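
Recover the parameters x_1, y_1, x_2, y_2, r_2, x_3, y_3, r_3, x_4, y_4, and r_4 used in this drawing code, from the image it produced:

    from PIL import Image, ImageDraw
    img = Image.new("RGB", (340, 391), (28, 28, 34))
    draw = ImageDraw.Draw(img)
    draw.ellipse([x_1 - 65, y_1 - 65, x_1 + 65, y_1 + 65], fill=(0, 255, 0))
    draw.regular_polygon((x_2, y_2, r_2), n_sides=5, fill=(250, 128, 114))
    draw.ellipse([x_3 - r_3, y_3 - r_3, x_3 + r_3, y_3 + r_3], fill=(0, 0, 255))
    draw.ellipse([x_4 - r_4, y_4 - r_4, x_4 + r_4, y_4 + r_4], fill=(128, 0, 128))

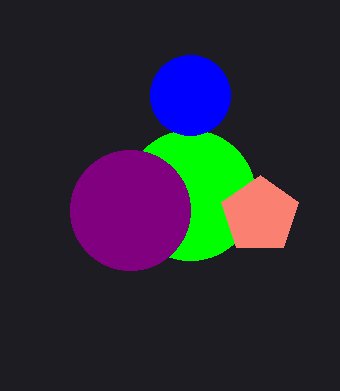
x_1 = 190, y_1 = 195, x_2 = 260, y_2 = 215, r_2 = 40, x_3 = 190, y_3 = 95, r_3 = 40, x_4 = 130, y_4 = 210, r_4 = 60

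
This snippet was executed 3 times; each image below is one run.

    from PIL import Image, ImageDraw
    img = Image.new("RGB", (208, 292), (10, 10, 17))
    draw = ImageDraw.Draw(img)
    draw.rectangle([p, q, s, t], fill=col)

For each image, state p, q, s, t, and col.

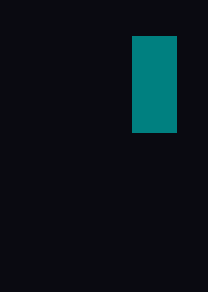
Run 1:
p = 132
q = 36
s = 176
t = 132
col = 'teal'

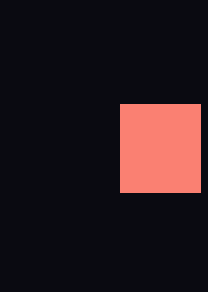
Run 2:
p = 120, q = 104, s = 200, t = 192, col = 'salmon'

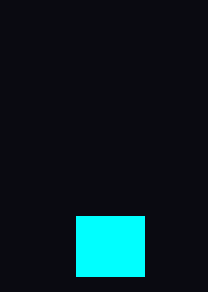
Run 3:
p = 76; q = 216; s = 144; t = 276; col = 'cyan'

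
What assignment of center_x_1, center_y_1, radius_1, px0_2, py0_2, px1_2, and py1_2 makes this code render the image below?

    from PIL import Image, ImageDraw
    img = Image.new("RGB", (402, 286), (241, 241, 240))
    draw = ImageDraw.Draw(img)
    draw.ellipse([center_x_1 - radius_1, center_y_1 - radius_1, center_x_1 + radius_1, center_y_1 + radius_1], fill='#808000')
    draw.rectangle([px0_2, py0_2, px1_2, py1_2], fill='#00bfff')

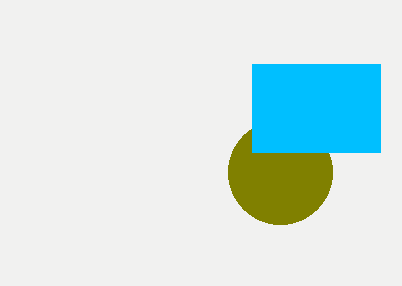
center_x_1 = 280, center_y_1 = 172, radius_1 = 52, px0_2 = 252, py0_2 = 64, px1_2 = 380, py1_2 = 152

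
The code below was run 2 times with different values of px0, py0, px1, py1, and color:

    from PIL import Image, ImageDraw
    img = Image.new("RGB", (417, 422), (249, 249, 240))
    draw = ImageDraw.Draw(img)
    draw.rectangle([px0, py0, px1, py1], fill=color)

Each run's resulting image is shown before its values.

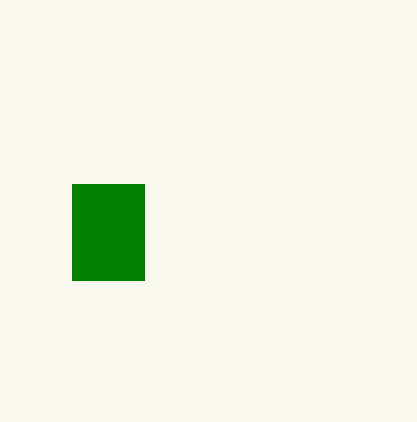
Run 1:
px0 = 72; py0 = 184; px1 = 144; py1 = 280; color = 'green'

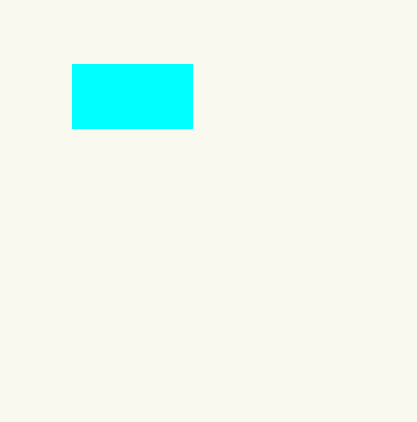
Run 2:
px0 = 72
py0 = 64
px1 = 192
py1 = 128
color = 'cyan'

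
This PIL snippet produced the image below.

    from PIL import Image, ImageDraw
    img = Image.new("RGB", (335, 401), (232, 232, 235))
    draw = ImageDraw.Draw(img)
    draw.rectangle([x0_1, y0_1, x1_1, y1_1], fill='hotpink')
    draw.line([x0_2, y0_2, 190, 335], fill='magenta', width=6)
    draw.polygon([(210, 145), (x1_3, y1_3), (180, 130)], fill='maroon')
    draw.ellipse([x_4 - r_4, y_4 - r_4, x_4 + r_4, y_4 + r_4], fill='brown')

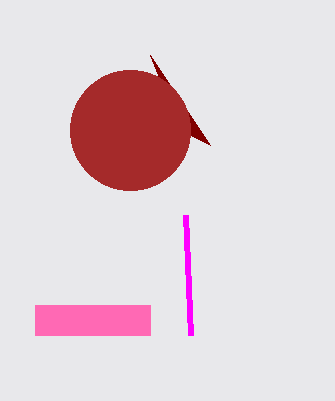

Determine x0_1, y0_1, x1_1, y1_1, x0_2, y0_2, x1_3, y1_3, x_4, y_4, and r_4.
x0_1 = 35, y0_1 = 305, x1_1 = 150, y1_1 = 335, x0_2 = 185, y0_2 = 215, x1_3 = 150, y1_3 = 55, x_4 = 130, y_4 = 130, r_4 = 60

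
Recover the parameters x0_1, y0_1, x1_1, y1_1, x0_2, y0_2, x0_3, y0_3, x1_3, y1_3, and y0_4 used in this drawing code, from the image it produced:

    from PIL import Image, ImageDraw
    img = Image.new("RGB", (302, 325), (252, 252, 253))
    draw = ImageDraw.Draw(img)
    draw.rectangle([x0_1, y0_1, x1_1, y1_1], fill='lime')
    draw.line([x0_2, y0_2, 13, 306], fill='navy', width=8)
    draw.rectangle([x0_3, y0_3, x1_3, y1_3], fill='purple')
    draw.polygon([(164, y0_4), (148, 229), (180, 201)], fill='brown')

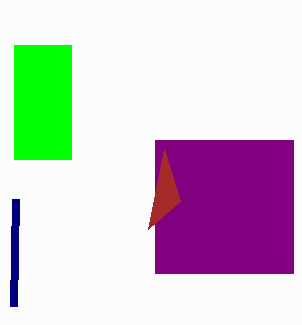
x0_1 = 14
y0_1 = 45
x1_1 = 71
y1_1 = 159
x0_2 = 15
y0_2 = 199
x0_3 = 155
y0_3 = 140
x1_3 = 293
y1_3 = 273
y0_4 = 149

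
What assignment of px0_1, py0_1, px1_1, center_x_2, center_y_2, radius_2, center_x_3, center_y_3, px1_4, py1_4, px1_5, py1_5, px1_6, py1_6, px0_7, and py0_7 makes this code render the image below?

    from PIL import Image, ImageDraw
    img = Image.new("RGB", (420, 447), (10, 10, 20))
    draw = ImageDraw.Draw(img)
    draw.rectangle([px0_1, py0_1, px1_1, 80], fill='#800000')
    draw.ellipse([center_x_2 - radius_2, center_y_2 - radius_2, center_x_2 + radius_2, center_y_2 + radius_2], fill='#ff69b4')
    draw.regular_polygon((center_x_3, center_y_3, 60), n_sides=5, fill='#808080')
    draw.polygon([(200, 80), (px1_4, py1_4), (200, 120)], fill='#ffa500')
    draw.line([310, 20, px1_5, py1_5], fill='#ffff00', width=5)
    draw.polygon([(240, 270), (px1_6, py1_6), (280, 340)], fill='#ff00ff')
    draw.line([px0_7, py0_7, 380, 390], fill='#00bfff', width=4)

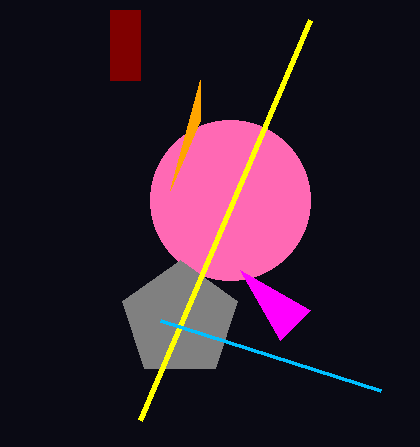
px0_1 = 110
py0_1 = 10
px1_1 = 140
center_x_2 = 230
center_y_2 = 200
radius_2 = 80
center_x_3 = 180
center_y_3 = 320
px1_4 = 170
py1_4 = 190
px1_5 = 140
py1_5 = 420
px1_6 = 310
py1_6 = 310
px0_7 = 160
py0_7 = 320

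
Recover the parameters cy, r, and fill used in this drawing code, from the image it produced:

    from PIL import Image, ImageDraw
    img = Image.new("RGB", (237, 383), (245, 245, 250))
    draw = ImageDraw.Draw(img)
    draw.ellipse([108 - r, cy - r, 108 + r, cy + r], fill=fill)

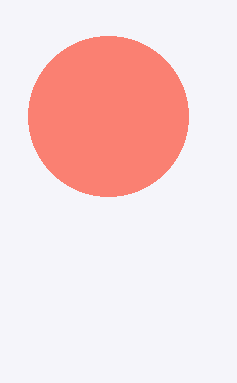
cy = 116; r = 80; fill = 'salmon'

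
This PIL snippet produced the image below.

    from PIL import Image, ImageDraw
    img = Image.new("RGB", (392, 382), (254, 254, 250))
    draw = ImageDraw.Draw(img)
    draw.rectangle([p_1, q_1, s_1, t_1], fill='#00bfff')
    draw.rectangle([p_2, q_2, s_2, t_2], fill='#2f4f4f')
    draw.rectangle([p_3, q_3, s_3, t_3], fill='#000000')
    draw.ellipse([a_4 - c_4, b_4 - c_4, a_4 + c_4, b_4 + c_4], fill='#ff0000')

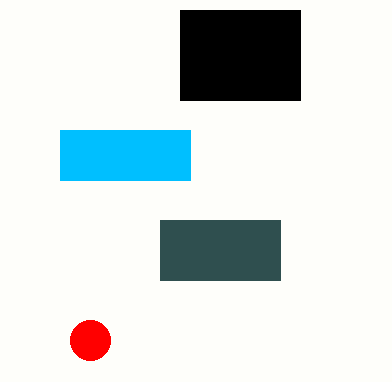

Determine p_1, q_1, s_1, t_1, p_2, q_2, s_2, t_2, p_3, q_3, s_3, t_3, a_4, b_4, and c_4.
p_1 = 60, q_1 = 130, s_1 = 190, t_1 = 180, p_2 = 160, q_2 = 220, s_2 = 280, t_2 = 280, p_3 = 180, q_3 = 10, s_3 = 300, t_3 = 100, a_4 = 90, b_4 = 340, c_4 = 20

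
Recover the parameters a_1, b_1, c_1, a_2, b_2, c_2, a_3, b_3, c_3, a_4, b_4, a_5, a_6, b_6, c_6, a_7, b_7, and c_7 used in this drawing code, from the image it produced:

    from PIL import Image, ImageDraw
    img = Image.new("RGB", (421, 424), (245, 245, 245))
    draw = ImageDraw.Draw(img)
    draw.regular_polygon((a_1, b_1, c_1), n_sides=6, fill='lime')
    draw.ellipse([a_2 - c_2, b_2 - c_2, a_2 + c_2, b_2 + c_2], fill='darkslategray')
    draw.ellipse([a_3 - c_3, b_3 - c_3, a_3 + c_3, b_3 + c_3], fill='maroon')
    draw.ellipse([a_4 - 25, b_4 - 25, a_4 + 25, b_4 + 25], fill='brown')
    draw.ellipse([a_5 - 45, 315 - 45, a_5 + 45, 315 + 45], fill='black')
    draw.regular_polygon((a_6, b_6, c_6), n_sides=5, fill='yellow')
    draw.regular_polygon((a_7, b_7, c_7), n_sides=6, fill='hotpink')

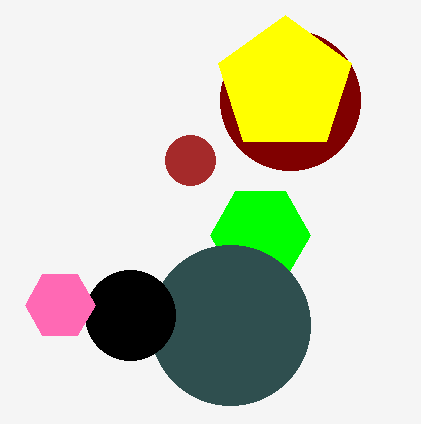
a_1 = 260; b_1 = 235; c_1 = 50; a_2 = 230; b_2 = 325; c_2 = 80; a_3 = 290; b_3 = 100; c_3 = 70; a_4 = 190; b_4 = 160; a_5 = 130; a_6 = 285; b_6 = 85; c_6 = 70; a_7 = 60; b_7 = 305; c_7 = 35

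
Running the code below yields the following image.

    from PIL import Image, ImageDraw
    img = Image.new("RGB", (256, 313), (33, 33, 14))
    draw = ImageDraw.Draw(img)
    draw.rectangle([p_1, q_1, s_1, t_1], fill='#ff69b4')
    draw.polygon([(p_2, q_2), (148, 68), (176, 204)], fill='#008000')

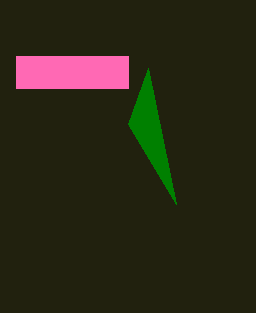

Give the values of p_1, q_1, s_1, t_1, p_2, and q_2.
p_1 = 16; q_1 = 56; s_1 = 128; t_1 = 88; p_2 = 128; q_2 = 124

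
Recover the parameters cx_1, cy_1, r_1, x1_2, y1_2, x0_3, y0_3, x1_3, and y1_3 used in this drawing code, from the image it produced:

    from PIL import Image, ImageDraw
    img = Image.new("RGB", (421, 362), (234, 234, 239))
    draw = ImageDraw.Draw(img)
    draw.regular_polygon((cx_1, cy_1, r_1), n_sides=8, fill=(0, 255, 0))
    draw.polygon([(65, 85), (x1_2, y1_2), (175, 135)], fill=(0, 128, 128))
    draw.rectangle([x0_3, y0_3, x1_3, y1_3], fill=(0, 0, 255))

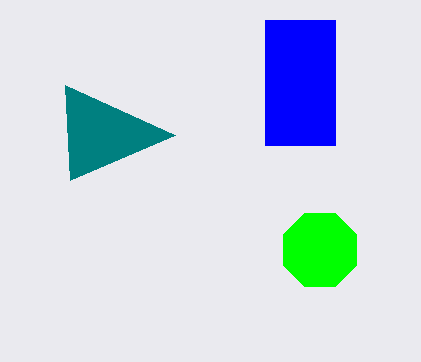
cx_1 = 320
cy_1 = 250
r_1 = 40
x1_2 = 70
y1_2 = 180
x0_3 = 265
y0_3 = 20
x1_3 = 335
y1_3 = 145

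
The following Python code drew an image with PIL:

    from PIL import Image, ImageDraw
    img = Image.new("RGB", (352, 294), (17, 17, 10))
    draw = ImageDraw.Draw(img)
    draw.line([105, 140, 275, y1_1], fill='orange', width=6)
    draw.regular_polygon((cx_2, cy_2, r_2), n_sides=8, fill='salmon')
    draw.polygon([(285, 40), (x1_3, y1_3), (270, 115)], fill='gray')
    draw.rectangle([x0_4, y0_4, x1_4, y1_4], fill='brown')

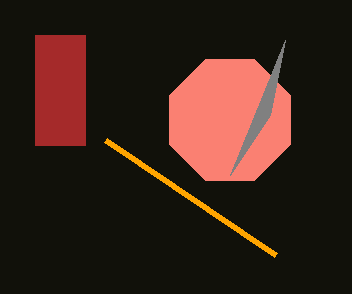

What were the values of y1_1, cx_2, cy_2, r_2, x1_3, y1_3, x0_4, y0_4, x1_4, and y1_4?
y1_1 = 255; cx_2 = 230; cy_2 = 120; r_2 = 65; x1_3 = 230; y1_3 = 175; x0_4 = 35; y0_4 = 35; x1_4 = 85; y1_4 = 145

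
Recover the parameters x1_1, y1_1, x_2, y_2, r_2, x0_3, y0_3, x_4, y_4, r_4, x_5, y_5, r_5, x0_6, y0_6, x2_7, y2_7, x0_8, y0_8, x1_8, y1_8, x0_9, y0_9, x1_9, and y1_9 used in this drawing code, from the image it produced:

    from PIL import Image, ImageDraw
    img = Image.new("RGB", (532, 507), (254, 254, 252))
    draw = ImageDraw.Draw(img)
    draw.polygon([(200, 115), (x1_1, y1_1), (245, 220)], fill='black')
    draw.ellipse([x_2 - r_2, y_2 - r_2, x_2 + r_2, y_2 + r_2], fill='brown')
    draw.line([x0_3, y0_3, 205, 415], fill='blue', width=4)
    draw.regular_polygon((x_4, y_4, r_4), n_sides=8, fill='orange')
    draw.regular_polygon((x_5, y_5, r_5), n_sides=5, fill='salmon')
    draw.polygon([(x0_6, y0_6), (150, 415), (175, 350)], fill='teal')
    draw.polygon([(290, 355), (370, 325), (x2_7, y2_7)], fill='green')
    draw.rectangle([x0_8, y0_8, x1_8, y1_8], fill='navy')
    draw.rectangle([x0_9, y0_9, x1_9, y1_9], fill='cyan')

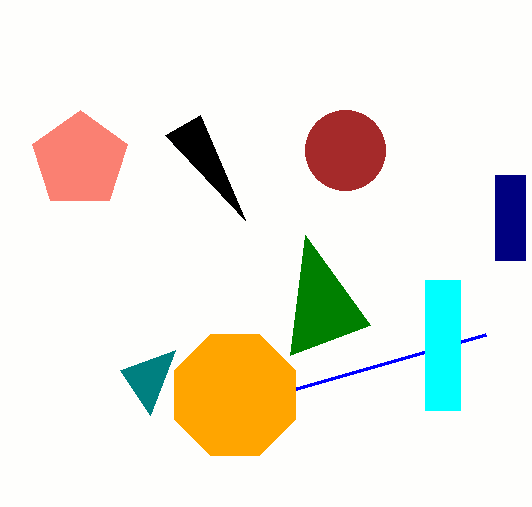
x1_1 = 165
y1_1 = 135
x_2 = 345
y_2 = 150
r_2 = 40
x0_3 = 485
y0_3 = 335
x_4 = 235
y_4 = 395
r_4 = 65
x_5 = 80
y_5 = 160
r_5 = 50
x0_6 = 120
y0_6 = 370
x2_7 = 305
y2_7 = 235
x0_8 = 495
y0_8 = 175
x1_8 = 525
y1_8 = 260
x0_9 = 425
y0_9 = 280
x1_9 = 460
y1_9 = 410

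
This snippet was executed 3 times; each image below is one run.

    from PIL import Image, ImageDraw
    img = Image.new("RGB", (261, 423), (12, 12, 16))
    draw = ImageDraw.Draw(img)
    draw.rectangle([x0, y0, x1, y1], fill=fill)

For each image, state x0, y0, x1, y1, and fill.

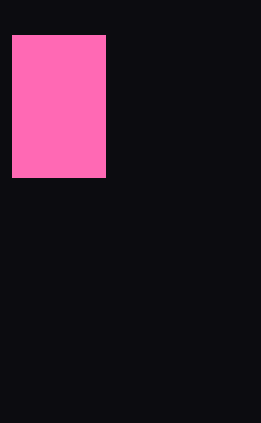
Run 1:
x0 = 12; y0 = 35; x1 = 105; y1 = 177; fill = 'hotpink'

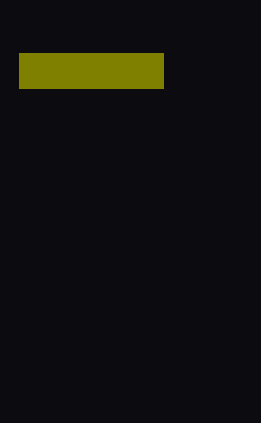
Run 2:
x0 = 19, y0 = 53, x1 = 163, y1 = 88, fill = 'olive'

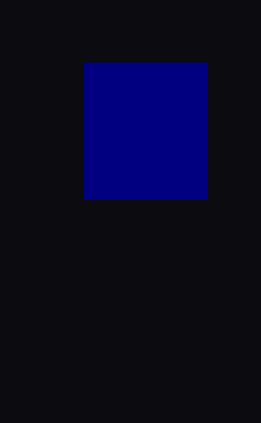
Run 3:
x0 = 84; y0 = 63; x1 = 207; y1 = 199; fill = 'navy'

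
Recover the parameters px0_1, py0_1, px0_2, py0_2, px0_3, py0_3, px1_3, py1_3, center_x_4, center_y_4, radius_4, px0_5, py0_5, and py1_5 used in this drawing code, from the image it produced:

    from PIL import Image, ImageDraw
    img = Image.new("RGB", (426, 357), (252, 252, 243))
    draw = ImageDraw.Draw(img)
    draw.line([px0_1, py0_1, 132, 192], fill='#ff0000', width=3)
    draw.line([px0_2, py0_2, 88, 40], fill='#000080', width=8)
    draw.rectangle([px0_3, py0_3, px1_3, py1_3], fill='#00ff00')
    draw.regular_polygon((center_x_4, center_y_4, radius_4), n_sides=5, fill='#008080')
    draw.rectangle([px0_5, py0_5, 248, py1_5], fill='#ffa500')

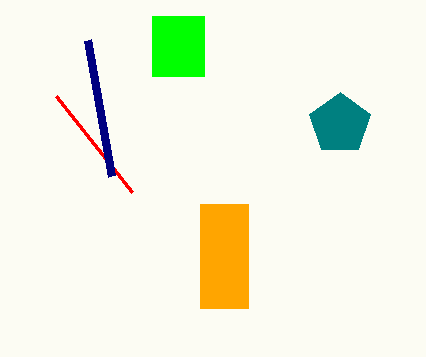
px0_1 = 56
py0_1 = 96
px0_2 = 112
py0_2 = 176
px0_3 = 152
py0_3 = 16
px1_3 = 204
py1_3 = 76
center_x_4 = 340
center_y_4 = 124
radius_4 = 32
px0_5 = 200
py0_5 = 204
py1_5 = 308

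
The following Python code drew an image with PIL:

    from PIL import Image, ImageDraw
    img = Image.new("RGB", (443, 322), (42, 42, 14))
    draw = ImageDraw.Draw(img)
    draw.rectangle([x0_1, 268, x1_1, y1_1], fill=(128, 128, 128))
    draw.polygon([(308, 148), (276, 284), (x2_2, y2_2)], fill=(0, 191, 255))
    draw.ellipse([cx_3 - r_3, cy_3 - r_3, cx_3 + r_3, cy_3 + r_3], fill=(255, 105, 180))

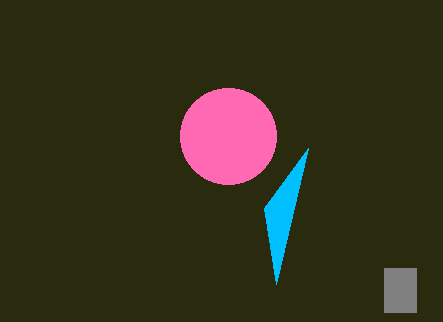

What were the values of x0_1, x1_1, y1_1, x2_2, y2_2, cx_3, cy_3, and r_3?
x0_1 = 384
x1_1 = 416
y1_1 = 312
x2_2 = 264
y2_2 = 208
cx_3 = 228
cy_3 = 136
r_3 = 48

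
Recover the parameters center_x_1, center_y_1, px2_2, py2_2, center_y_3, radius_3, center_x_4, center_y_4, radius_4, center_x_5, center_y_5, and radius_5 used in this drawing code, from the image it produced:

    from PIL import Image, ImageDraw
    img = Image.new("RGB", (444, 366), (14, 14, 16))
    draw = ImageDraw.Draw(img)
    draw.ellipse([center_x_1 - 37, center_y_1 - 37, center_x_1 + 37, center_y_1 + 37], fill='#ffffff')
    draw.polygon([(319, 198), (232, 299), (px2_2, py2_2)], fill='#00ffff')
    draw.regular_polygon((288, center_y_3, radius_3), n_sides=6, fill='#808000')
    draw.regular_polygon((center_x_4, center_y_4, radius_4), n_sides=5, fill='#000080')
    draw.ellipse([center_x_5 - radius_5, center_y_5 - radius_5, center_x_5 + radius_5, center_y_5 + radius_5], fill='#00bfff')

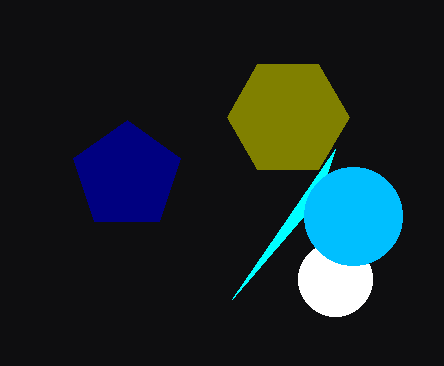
center_x_1 = 335
center_y_1 = 279
px2_2 = 335
py2_2 = 149
center_y_3 = 117
radius_3 = 61
center_x_4 = 127
center_y_4 = 176
radius_4 = 56
center_x_5 = 353
center_y_5 = 216
radius_5 = 49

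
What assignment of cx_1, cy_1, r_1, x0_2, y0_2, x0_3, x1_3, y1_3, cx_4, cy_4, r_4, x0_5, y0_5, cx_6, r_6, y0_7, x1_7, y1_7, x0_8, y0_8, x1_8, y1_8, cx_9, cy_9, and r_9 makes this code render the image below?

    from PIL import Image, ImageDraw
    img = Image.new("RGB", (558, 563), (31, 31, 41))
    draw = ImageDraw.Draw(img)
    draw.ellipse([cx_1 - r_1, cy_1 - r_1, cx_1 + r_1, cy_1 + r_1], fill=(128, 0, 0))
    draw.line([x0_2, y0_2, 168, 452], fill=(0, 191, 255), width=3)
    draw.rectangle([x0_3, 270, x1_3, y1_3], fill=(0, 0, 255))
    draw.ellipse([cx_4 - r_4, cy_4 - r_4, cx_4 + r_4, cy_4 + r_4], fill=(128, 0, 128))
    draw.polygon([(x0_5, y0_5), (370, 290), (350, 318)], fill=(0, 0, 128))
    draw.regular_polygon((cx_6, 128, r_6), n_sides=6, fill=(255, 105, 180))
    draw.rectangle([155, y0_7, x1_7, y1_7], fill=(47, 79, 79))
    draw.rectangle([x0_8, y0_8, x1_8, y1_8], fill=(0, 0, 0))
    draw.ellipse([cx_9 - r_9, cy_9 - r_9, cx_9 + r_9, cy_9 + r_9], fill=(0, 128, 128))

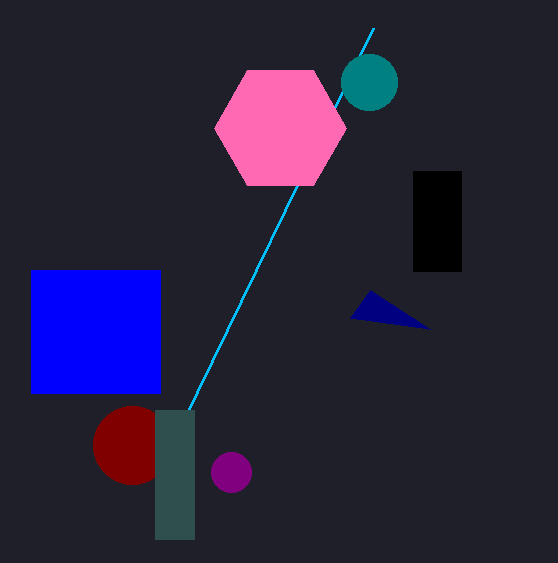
cx_1 = 132; cy_1 = 445; r_1 = 39; x0_2 = 373; y0_2 = 28; x0_3 = 31; x1_3 = 160; y1_3 = 393; cx_4 = 231; cy_4 = 472; r_4 = 20; x0_5 = 430; y0_5 = 329; cx_6 = 280; r_6 = 66; y0_7 = 410; x1_7 = 194; y1_7 = 539; x0_8 = 413; y0_8 = 171; x1_8 = 461; y1_8 = 271; cx_9 = 369; cy_9 = 82; r_9 = 28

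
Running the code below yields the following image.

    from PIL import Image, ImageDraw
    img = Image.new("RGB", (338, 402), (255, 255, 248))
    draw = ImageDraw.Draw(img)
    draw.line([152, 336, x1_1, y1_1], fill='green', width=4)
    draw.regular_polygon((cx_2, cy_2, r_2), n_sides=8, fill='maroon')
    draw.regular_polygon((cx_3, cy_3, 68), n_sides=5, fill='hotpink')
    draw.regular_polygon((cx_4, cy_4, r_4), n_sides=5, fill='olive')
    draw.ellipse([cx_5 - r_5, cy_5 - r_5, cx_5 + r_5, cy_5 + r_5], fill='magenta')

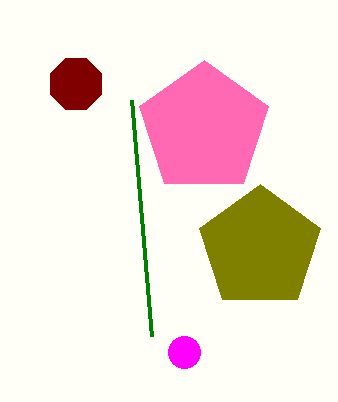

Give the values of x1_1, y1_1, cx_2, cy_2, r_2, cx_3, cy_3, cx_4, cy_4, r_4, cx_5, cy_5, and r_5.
x1_1 = 132; y1_1 = 100; cx_2 = 76; cy_2 = 84; r_2 = 28; cx_3 = 204; cy_3 = 128; cx_4 = 260; cy_4 = 248; r_4 = 64; cx_5 = 184; cy_5 = 352; r_5 = 16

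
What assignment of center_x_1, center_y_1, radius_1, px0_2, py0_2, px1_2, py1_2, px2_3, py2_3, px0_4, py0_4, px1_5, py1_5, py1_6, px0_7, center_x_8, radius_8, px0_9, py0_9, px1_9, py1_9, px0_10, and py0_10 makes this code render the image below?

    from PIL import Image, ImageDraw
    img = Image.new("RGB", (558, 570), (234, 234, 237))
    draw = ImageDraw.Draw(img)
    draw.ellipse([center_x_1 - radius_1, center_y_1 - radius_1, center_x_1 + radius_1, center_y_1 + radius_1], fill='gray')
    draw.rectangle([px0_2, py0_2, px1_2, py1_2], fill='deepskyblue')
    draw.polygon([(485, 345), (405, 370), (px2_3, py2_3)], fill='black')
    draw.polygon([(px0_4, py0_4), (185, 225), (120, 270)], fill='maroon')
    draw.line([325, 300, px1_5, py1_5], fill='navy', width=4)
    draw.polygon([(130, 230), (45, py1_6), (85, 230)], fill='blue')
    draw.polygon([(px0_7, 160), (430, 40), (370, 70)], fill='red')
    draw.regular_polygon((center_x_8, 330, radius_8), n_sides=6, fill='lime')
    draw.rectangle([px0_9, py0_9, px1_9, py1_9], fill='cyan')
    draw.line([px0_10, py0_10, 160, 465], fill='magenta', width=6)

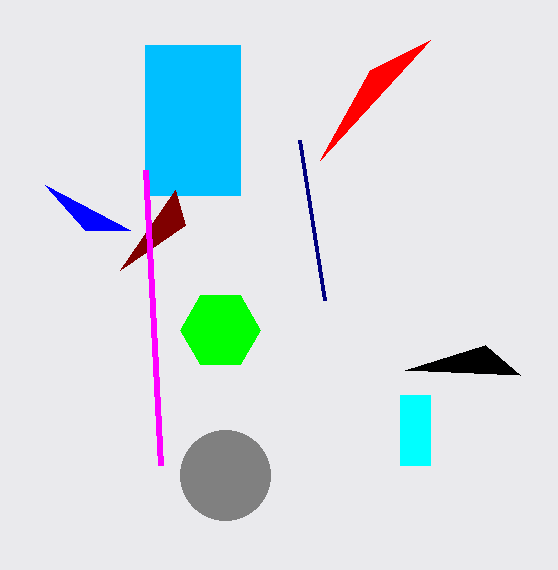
center_x_1 = 225, center_y_1 = 475, radius_1 = 45, px0_2 = 145, py0_2 = 45, px1_2 = 240, py1_2 = 195, px2_3 = 520, py2_3 = 375, px0_4 = 175, py0_4 = 190, px1_5 = 300, py1_5 = 140, py1_6 = 185, px0_7 = 320, center_x_8 = 220, radius_8 = 40, px0_9 = 400, py0_9 = 395, px1_9 = 430, py1_9 = 465, px0_10 = 145, py0_10 = 170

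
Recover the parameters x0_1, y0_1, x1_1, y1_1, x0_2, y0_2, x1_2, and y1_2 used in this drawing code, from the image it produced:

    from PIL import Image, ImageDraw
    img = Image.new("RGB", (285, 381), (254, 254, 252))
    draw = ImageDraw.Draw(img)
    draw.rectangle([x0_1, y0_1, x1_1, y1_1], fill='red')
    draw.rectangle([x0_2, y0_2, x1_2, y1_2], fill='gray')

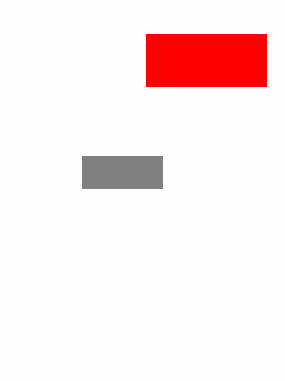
x0_1 = 146
y0_1 = 34
x1_1 = 266
y1_1 = 86
x0_2 = 82
y0_2 = 156
x1_2 = 162
y1_2 = 188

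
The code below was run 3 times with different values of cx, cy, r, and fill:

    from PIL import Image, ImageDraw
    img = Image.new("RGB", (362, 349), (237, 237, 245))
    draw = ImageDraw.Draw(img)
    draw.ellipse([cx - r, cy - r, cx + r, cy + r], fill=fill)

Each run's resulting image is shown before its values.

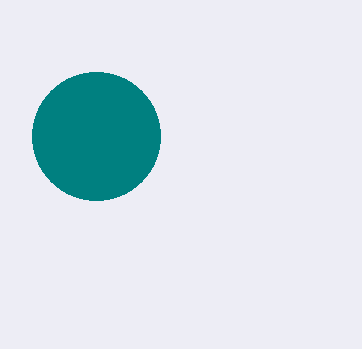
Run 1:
cx = 96; cy = 136; r = 64; fill = 'teal'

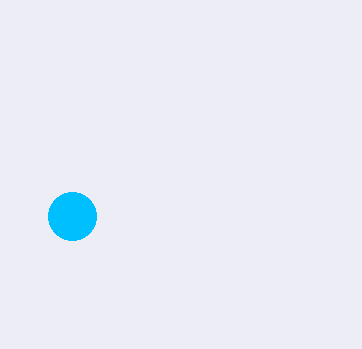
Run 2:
cx = 72, cy = 216, r = 24, fill = 'deepskyblue'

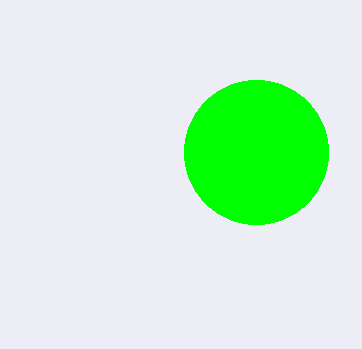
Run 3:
cx = 256
cy = 152
r = 72
fill = 'lime'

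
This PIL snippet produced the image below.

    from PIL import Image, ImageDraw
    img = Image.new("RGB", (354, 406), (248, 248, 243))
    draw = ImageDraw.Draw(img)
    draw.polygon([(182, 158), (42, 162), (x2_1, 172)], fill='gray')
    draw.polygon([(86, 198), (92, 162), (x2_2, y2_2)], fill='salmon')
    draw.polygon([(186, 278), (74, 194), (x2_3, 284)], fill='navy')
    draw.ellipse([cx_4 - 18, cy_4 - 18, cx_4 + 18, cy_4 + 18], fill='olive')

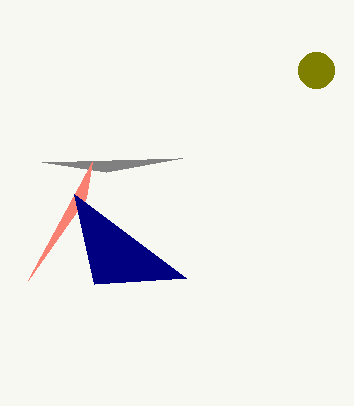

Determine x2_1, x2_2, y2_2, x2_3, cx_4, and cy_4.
x2_1 = 106, x2_2 = 28, y2_2 = 280, x2_3 = 94, cx_4 = 316, cy_4 = 70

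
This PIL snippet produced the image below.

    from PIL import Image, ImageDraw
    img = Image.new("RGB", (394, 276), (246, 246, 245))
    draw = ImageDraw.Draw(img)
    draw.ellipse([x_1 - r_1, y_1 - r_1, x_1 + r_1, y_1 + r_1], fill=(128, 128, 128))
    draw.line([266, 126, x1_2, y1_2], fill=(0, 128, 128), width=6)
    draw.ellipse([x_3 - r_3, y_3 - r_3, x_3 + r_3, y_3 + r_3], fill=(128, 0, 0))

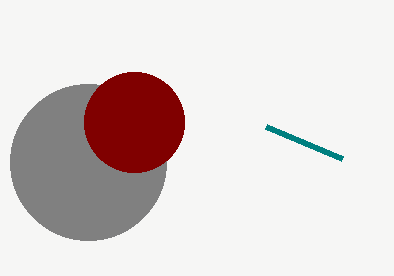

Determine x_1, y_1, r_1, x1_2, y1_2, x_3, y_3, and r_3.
x_1 = 88
y_1 = 162
r_1 = 78
x1_2 = 342
y1_2 = 158
x_3 = 134
y_3 = 122
r_3 = 50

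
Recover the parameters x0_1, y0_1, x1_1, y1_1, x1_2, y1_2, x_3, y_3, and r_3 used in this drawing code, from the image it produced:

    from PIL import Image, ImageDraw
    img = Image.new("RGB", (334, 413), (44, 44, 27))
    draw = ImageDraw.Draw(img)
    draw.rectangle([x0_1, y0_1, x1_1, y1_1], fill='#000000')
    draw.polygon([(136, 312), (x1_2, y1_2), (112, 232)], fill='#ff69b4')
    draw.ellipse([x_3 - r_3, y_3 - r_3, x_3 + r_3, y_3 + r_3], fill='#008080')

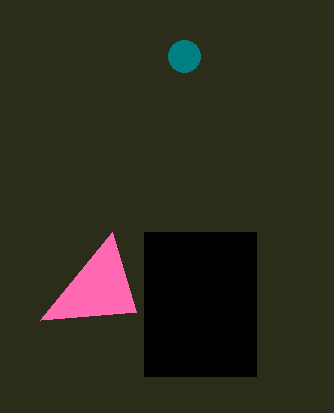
x0_1 = 144
y0_1 = 232
x1_1 = 256
y1_1 = 376
x1_2 = 40
y1_2 = 320
x_3 = 184
y_3 = 56
r_3 = 16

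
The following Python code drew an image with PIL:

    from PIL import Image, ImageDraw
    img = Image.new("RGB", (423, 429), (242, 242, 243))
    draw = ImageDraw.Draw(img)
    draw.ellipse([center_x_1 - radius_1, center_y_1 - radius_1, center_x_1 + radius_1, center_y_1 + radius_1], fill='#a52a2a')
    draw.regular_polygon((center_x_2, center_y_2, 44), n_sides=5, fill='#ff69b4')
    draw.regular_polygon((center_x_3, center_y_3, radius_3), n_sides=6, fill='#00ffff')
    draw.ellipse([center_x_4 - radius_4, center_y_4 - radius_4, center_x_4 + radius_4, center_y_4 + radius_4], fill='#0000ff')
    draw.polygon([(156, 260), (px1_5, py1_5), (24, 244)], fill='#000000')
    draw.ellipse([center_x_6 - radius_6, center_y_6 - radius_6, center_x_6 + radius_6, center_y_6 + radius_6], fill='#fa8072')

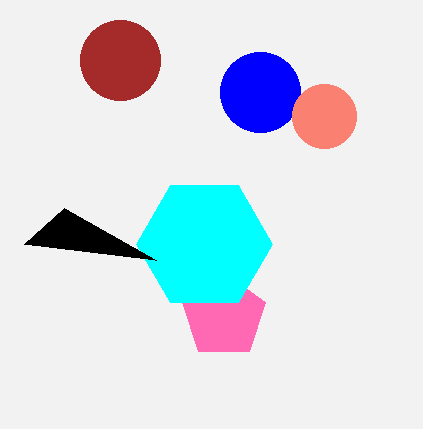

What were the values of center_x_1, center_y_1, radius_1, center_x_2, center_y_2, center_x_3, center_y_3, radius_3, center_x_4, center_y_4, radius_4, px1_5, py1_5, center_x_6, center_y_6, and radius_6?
center_x_1 = 120; center_y_1 = 60; radius_1 = 40; center_x_2 = 224; center_y_2 = 316; center_x_3 = 204; center_y_3 = 244; radius_3 = 68; center_x_4 = 260; center_y_4 = 92; radius_4 = 40; px1_5 = 64; py1_5 = 208; center_x_6 = 324; center_y_6 = 116; radius_6 = 32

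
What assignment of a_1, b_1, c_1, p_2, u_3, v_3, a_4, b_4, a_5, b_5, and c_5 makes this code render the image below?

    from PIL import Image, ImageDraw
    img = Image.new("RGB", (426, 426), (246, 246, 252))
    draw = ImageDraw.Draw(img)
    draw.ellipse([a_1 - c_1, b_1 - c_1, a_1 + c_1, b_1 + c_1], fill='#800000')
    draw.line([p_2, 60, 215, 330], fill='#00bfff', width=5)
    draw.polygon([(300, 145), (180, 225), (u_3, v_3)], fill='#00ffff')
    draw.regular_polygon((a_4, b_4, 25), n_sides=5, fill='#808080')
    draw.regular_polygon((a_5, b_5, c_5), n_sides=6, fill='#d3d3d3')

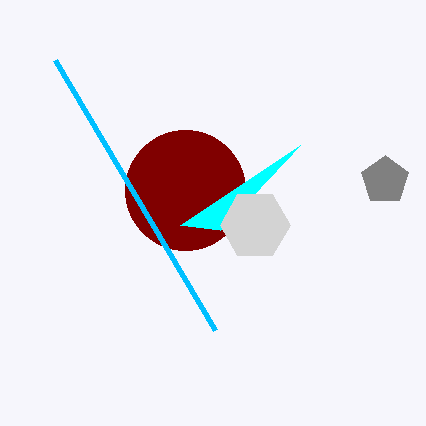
a_1 = 185; b_1 = 190; c_1 = 60; p_2 = 55; u_3 = 220; v_3 = 230; a_4 = 385; b_4 = 180; a_5 = 255; b_5 = 225; c_5 = 35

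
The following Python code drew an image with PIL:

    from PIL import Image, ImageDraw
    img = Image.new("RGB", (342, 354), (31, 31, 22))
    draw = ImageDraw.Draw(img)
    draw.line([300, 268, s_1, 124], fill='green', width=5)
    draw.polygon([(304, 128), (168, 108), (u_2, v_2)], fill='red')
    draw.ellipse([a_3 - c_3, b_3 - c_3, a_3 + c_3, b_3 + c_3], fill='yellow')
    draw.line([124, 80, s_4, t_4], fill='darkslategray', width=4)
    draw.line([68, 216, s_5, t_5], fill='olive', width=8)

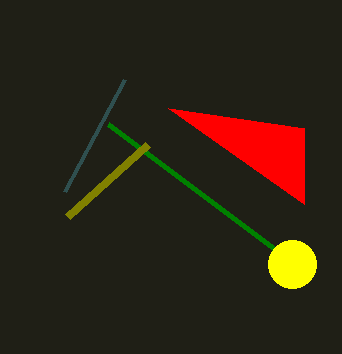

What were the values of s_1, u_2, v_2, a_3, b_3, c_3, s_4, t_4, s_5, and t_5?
s_1 = 108; u_2 = 304; v_2 = 204; a_3 = 292; b_3 = 264; c_3 = 24; s_4 = 64; t_4 = 192; s_5 = 148; t_5 = 144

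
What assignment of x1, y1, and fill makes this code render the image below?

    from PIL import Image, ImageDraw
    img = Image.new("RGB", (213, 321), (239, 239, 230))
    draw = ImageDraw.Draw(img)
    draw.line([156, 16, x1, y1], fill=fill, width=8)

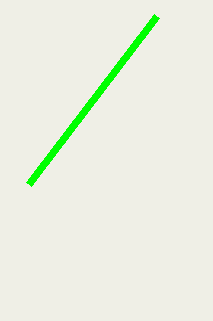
x1 = 28; y1 = 184; fill = 'lime'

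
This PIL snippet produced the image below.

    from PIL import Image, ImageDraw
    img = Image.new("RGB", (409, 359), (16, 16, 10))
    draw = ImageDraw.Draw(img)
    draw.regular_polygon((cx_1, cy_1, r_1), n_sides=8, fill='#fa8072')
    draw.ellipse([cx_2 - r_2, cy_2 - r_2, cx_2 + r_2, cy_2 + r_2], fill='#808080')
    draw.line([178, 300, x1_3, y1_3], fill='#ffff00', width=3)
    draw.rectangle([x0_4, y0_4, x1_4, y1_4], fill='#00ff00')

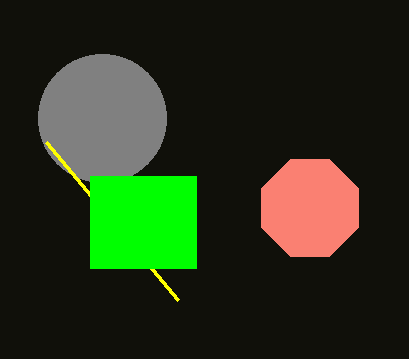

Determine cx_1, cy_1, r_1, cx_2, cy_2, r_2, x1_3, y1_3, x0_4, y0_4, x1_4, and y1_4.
cx_1 = 310
cy_1 = 208
r_1 = 52
cx_2 = 102
cy_2 = 118
r_2 = 64
x1_3 = 46
y1_3 = 142
x0_4 = 90
y0_4 = 176
x1_4 = 196
y1_4 = 268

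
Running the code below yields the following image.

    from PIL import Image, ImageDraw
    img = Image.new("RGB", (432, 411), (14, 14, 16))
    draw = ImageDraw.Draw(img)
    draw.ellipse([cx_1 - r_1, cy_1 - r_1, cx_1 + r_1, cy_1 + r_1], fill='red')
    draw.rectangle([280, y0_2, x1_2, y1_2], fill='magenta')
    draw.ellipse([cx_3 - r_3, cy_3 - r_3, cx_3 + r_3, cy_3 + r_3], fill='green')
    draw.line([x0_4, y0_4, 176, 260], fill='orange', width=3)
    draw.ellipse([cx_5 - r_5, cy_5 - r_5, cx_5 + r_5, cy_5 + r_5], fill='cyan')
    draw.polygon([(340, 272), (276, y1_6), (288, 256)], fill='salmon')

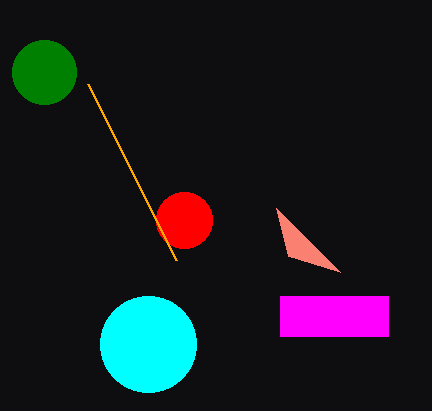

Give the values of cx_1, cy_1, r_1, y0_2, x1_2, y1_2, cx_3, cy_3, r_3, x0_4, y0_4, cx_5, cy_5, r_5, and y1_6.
cx_1 = 184; cy_1 = 220; r_1 = 28; y0_2 = 296; x1_2 = 388; y1_2 = 336; cx_3 = 44; cy_3 = 72; r_3 = 32; x0_4 = 88; y0_4 = 84; cx_5 = 148; cy_5 = 344; r_5 = 48; y1_6 = 208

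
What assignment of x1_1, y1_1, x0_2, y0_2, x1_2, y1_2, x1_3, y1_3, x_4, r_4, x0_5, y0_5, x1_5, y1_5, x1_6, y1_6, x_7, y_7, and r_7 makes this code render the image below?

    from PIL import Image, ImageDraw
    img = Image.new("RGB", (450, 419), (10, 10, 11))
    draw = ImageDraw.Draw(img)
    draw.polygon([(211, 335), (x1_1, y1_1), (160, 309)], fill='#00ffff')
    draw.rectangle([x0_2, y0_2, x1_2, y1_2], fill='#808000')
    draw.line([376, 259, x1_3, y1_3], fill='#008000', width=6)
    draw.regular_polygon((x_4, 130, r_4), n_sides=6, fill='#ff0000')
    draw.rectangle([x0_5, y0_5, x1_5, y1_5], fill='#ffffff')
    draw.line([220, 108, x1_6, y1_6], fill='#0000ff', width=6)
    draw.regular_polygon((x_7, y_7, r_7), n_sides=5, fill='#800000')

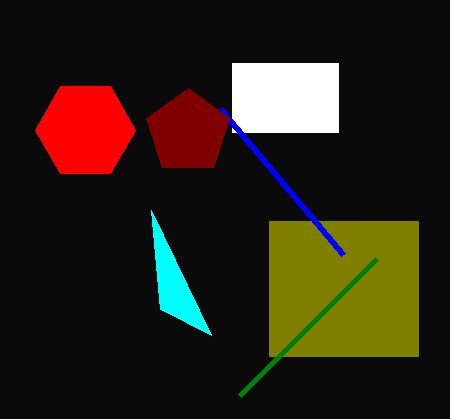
x1_1 = 151, y1_1 = 210, x0_2 = 269, y0_2 = 221, x1_2 = 418, y1_2 = 356, x1_3 = 239, y1_3 = 396, x_4 = 85, r_4 = 50, x0_5 = 232, y0_5 = 63, x1_5 = 338, y1_5 = 132, x1_6 = 343, y1_6 = 254, x_7 = 188, y_7 = 132, r_7 = 44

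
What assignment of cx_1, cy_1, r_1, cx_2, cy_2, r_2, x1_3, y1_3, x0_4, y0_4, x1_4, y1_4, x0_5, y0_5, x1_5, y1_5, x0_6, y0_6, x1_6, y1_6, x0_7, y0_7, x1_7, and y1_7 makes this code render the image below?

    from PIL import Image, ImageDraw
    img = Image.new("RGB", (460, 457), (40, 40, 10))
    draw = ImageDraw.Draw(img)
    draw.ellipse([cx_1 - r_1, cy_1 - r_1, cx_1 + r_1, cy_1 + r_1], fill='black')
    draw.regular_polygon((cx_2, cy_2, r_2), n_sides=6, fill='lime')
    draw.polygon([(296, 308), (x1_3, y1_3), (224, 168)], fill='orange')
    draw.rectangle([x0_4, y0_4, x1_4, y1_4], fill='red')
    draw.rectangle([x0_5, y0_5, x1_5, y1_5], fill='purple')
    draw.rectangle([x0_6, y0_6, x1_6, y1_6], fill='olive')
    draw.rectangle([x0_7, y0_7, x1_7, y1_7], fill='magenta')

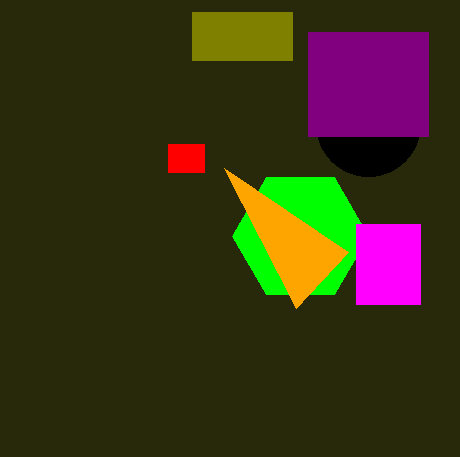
cx_1 = 368
cy_1 = 124
r_1 = 52
cx_2 = 300
cy_2 = 236
r_2 = 68
x1_3 = 348
y1_3 = 252
x0_4 = 168
y0_4 = 144
x1_4 = 204
y1_4 = 172
x0_5 = 308
y0_5 = 32
x1_5 = 428
y1_5 = 136
x0_6 = 192
y0_6 = 12
x1_6 = 292
y1_6 = 60
x0_7 = 356
y0_7 = 224
x1_7 = 420
y1_7 = 304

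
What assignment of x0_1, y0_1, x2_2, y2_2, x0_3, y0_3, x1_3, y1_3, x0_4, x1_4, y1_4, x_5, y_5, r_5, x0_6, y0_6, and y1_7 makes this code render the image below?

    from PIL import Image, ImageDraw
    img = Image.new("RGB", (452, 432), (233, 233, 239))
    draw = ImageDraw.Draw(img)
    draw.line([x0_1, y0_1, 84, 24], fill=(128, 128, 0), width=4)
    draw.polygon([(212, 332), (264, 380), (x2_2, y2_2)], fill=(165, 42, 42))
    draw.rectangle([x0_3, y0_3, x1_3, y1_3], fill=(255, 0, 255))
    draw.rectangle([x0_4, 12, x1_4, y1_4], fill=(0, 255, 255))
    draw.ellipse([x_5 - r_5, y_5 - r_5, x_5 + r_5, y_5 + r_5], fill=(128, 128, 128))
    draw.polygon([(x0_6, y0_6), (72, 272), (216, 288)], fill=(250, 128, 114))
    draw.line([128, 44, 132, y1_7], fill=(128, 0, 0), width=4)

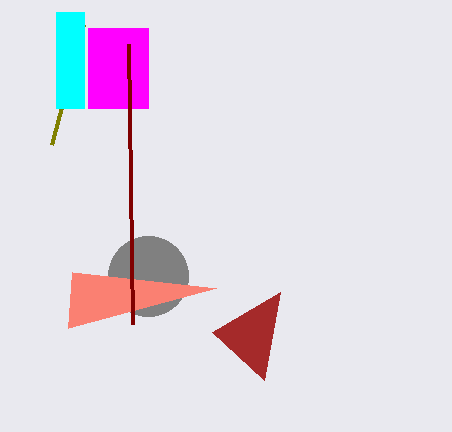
x0_1 = 52
y0_1 = 144
x2_2 = 280
y2_2 = 292
x0_3 = 88
y0_3 = 28
x1_3 = 148
y1_3 = 108
x0_4 = 56
x1_4 = 84
y1_4 = 108
x_5 = 148
y_5 = 276
r_5 = 40
x0_6 = 68
y0_6 = 328
y1_7 = 324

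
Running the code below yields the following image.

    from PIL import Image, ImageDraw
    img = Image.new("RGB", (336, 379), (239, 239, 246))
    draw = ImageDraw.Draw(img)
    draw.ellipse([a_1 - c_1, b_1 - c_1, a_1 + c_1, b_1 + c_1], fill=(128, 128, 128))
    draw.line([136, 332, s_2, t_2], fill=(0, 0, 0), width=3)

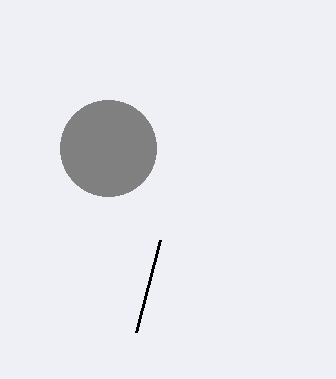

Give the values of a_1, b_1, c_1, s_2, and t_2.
a_1 = 108, b_1 = 148, c_1 = 48, s_2 = 160, t_2 = 240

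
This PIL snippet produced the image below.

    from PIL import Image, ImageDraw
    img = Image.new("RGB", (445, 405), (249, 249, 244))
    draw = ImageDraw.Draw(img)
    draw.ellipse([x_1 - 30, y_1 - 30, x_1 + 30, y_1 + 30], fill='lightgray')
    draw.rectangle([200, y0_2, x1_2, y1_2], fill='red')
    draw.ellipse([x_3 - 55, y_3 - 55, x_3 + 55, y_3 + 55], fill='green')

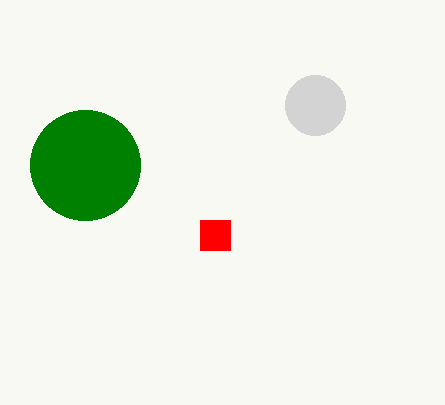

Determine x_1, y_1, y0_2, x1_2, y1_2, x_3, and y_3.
x_1 = 315
y_1 = 105
y0_2 = 220
x1_2 = 230
y1_2 = 250
x_3 = 85
y_3 = 165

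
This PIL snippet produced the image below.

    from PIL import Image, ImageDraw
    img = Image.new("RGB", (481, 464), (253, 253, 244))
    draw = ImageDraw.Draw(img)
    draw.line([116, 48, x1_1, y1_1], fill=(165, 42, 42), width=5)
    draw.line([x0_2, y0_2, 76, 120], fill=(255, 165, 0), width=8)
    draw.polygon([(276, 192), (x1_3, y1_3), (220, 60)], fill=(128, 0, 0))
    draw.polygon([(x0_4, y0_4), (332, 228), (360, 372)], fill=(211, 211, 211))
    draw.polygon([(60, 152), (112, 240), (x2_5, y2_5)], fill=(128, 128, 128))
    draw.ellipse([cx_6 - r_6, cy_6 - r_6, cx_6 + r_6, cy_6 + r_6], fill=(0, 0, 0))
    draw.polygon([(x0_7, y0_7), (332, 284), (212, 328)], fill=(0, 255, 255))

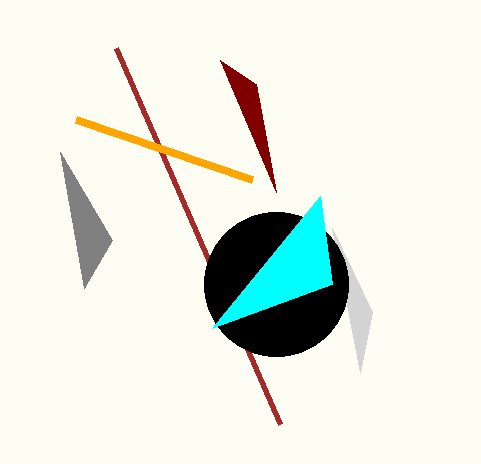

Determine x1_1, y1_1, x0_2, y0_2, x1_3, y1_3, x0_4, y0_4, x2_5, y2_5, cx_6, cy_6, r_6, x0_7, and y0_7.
x1_1 = 280
y1_1 = 424
x0_2 = 252
y0_2 = 180
x1_3 = 256
y1_3 = 84
x0_4 = 372
y0_4 = 312
x2_5 = 84
y2_5 = 288
cx_6 = 276
cy_6 = 284
r_6 = 72
x0_7 = 320
y0_7 = 196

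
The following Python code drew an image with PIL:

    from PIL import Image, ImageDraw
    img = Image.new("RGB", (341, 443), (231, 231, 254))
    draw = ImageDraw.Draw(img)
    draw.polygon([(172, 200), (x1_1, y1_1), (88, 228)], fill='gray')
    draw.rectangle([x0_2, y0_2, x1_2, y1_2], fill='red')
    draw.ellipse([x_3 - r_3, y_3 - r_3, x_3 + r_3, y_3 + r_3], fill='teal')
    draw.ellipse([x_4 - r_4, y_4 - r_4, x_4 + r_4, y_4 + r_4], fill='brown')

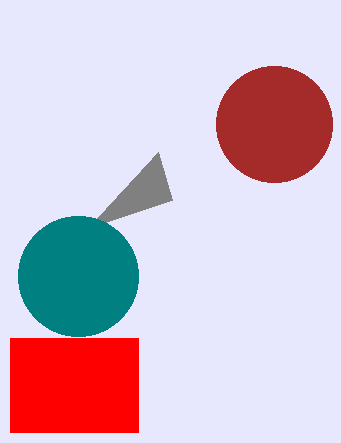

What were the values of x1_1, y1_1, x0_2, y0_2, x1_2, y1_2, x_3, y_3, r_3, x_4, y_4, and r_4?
x1_1 = 158, y1_1 = 152, x0_2 = 10, y0_2 = 338, x1_2 = 138, y1_2 = 432, x_3 = 78, y_3 = 276, r_3 = 60, x_4 = 274, y_4 = 124, r_4 = 58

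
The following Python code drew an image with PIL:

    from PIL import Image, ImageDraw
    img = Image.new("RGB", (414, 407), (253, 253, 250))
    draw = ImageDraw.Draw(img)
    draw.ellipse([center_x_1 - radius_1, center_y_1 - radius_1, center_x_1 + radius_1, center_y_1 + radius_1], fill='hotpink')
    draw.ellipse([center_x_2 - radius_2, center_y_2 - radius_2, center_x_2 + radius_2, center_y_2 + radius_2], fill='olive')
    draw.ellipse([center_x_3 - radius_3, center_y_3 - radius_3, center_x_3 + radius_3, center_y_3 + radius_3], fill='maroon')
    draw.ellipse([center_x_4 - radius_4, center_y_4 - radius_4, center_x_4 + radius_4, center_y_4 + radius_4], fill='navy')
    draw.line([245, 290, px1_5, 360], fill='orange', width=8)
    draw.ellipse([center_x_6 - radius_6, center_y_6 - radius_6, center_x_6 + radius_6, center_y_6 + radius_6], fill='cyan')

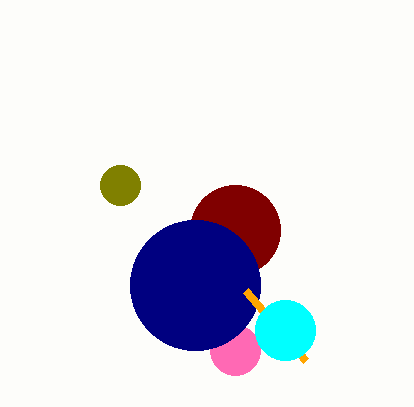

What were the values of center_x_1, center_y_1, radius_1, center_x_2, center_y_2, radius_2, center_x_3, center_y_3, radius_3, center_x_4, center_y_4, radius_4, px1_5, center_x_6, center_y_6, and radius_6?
center_x_1 = 235, center_y_1 = 350, radius_1 = 25, center_x_2 = 120, center_y_2 = 185, radius_2 = 20, center_x_3 = 235, center_y_3 = 230, radius_3 = 45, center_x_4 = 195, center_y_4 = 285, radius_4 = 65, px1_5 = 305, center_x_6 = 285, center_y_6 = 330, radius_6 = 30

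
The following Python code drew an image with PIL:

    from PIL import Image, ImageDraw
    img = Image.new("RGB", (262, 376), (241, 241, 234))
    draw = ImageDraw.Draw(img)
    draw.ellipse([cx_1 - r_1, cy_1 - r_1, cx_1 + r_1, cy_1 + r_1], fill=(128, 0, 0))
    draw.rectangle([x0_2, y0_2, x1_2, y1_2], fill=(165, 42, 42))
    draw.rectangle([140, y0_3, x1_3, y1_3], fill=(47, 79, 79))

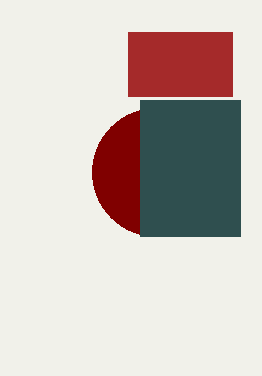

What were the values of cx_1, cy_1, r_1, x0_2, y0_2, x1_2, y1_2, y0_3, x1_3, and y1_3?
cx_1 = 156
cy_1 = 172
r_1 = 64
x0_2 = 128
y0_2 = 32
x1_2 = 232
y1_2 = 96
y0_3 = 100
x1_3 = 240
y1_3 = 236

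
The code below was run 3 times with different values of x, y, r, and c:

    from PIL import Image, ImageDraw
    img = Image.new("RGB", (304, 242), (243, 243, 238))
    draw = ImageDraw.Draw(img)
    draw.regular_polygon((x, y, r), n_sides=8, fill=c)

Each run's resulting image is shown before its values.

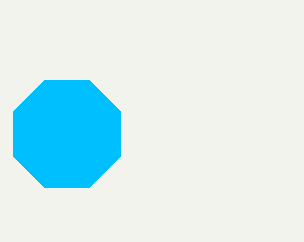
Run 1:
x = 67
y = 134
r = 58
c = 'deepskyblue'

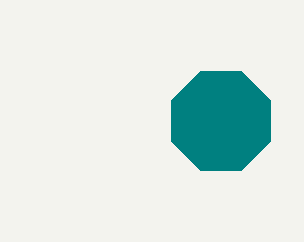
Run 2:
x = 221, y = 121, r = 54, c = 'teal'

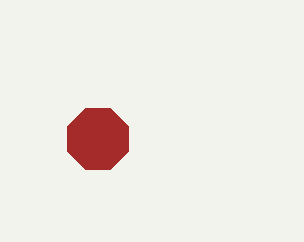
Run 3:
x = 98; y = 139; r = 33; c = 'brown'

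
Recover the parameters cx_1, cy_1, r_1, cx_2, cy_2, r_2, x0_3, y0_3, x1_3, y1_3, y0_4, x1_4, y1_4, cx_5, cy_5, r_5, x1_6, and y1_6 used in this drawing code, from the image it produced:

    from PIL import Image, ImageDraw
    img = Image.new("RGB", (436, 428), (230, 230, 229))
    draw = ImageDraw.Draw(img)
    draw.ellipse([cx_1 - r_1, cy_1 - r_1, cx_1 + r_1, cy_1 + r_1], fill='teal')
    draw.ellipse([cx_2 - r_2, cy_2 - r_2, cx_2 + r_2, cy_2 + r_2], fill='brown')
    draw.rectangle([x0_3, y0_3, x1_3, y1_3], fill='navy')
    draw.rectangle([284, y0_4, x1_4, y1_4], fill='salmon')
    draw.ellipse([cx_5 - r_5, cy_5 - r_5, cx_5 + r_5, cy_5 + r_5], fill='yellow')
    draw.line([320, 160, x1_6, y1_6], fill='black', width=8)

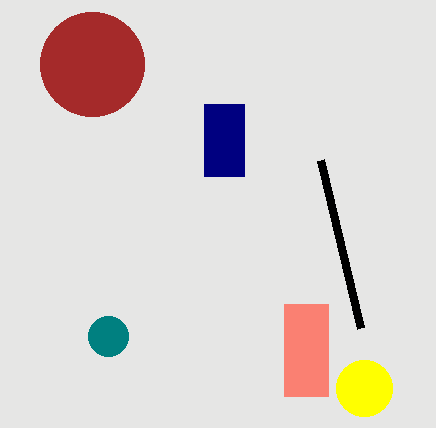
cx_1 = 108
cy_1 = 336
r_1 = 20
cx_2 = 92
cy_2 = 64
r_2 = 52
x0_3 = 204
y0_3 = 104
x1_3 = 244
y1_3 = 176
y0_4 = 304
x1_4 = 328
y1_4 = 396
cx_5 = 364
cy_5 = 388
r_5 = 28
x1_6 = 360
y1_6 = 328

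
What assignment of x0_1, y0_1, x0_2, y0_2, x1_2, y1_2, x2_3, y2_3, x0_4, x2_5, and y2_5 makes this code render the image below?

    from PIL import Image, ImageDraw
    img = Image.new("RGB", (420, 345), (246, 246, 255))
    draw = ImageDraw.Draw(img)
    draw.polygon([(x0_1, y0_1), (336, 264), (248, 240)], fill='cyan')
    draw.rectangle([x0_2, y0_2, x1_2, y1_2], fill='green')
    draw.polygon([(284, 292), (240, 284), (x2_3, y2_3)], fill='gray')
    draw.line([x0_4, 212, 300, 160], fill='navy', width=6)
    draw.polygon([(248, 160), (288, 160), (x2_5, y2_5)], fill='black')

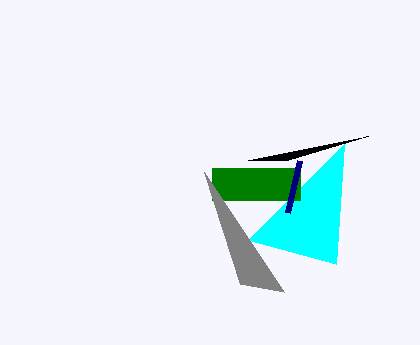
x0_1 = 344; y0_1 = 144; x0_2 = 212; y0_2 = 168; x1_2 = 300; y1_2 = 200; x2_3 = 204; y2_3 = 172; x0_4 = 288; x2_5 = 368; y2_5 = 136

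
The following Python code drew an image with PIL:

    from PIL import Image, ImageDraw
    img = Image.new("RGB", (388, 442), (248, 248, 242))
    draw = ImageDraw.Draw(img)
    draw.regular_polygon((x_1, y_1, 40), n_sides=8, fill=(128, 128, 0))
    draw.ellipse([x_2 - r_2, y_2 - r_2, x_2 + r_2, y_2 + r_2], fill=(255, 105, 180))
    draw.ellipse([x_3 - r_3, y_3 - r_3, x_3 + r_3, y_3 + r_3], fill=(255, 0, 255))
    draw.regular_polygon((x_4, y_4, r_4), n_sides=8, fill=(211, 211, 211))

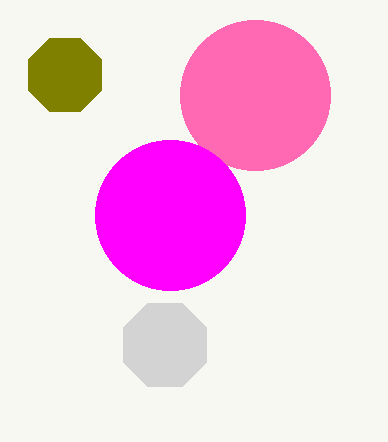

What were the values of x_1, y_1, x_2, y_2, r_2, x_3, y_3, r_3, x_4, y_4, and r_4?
x_1 = 65, y_1 = 75, x_2 = 255, y_2 = 95, r_2 = 75, x_3 = 170, y_3 = 215, r_3 = 75, x_4 = 165, y_4 = 345, r_4 = 45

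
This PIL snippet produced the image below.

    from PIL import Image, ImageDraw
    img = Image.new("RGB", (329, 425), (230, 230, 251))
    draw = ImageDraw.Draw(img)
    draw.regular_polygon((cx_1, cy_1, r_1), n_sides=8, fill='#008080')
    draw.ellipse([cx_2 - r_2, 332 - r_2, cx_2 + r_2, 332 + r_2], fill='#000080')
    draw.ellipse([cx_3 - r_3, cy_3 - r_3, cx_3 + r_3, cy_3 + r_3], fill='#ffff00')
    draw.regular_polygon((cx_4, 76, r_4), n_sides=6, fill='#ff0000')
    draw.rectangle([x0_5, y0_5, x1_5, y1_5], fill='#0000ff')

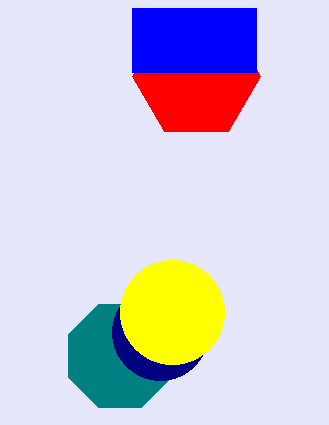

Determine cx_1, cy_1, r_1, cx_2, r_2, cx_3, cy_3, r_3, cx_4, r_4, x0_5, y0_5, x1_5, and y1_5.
cx_1 = 120
cy_1 = 356
r_1 = 56
cx_2 = 160
r_2 = 48
cx_3 = 172
cy_3 = 312
r_3 = 52
cx_4 = 196
r_4 = 64
x0_5 = 132
y0_5 = 8
x1_5 = 256
y1_5 = 72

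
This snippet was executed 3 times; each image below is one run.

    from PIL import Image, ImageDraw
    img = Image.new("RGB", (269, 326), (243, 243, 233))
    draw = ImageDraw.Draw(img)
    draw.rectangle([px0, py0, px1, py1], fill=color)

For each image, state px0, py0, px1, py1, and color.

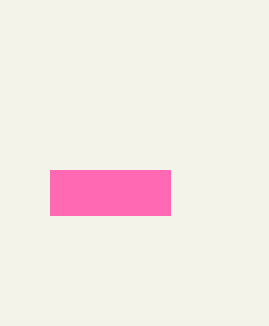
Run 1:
px0 = 50, py0 = 170, px1 = 170, py1 = 215, color = 'hotpink'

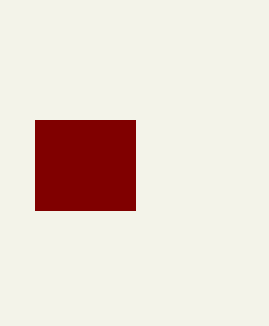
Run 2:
px0 = 35, py0 = 120, px1 = 135, py1 = 210, color = 'maroon'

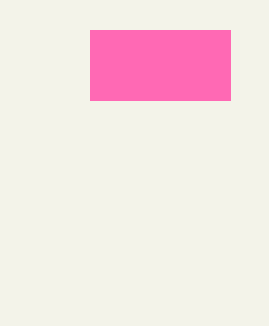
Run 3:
px0 = 90
py0 = 30
px1 = 230
py1 = 100
color = 'hotpink'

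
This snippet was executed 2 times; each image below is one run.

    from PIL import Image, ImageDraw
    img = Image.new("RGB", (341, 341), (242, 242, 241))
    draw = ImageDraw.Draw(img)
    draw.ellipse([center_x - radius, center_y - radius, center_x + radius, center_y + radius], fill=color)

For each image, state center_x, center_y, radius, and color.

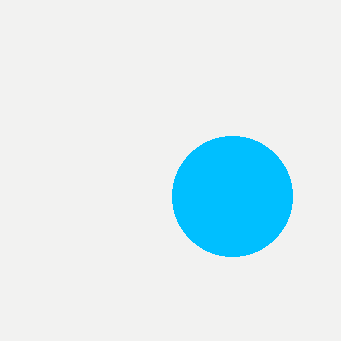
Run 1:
center_x = 232; center_y = 196; radius = 60; color = 'deepskyblue'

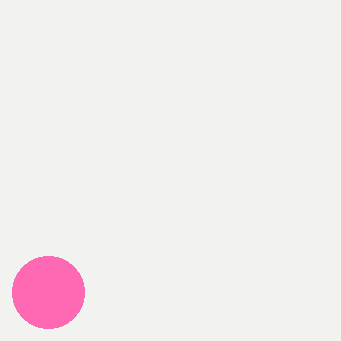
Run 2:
center_x = 48, center_y = 292, radius = 36, color = 'hotpink'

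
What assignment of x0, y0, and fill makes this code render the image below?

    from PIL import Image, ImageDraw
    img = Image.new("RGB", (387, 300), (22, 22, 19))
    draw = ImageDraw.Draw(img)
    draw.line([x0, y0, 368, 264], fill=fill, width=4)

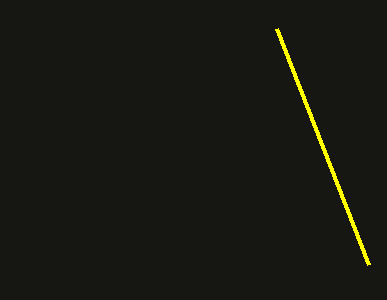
x0 = 276, y0 = 28, fill = 'yellow'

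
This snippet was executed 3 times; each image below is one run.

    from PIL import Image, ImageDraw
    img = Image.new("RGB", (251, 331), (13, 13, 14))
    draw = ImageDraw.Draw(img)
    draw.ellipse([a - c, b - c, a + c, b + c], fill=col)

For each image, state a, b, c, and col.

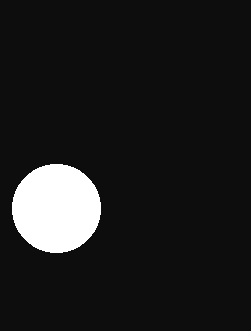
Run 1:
a = 56
b = 208
c = 44
col = 'white'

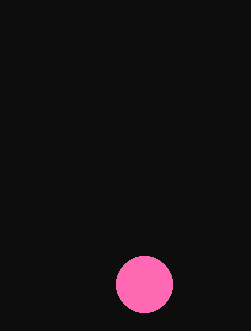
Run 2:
a = 144, b = 284, c = 28, col = 'hotpink'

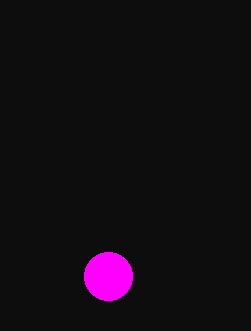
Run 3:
a = 108, b = 276, c = 24, col = 'magenta'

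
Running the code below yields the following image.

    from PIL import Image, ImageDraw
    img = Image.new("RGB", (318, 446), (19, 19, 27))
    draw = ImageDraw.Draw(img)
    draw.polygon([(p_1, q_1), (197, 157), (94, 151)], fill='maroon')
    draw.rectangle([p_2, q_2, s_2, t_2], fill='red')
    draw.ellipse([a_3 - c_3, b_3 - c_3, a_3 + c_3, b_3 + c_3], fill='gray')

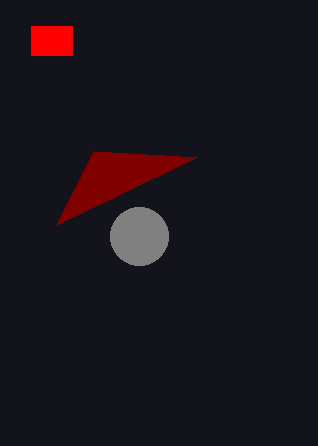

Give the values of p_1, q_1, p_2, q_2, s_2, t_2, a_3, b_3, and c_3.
p_1 = 56; q_1 = 225; p_2 = 31; q_2 = 26; s_2 = 72; t_2 = 55; a_3 = 139; b_3 = 236; c_3 = 29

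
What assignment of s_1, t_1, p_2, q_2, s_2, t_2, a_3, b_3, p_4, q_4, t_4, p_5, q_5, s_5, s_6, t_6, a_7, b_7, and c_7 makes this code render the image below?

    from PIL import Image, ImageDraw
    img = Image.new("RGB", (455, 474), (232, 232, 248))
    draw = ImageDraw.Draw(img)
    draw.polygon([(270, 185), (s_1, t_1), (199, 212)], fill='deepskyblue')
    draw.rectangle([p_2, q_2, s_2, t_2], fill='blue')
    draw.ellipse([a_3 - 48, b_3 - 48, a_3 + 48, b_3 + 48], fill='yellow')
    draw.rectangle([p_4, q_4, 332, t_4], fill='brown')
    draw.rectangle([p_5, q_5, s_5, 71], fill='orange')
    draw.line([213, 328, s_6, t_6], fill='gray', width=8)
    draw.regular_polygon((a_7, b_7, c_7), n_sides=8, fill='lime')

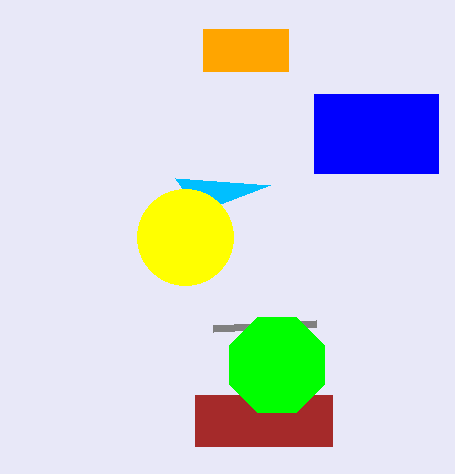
s_1 = 175, t_1 = 178, p_2 = 314, q_2 = 94, s_2 = 438, t_2 = 173, a_3 = 185, b_3 = 237, p_4 = 195, q_4 = 395, t_4 = 446, p_5 = 203, q_5 = 29, s_5 = 288, s_6 = 316, t_6 = 323, a_7 = 277, b_7 = 365, c_7 = 51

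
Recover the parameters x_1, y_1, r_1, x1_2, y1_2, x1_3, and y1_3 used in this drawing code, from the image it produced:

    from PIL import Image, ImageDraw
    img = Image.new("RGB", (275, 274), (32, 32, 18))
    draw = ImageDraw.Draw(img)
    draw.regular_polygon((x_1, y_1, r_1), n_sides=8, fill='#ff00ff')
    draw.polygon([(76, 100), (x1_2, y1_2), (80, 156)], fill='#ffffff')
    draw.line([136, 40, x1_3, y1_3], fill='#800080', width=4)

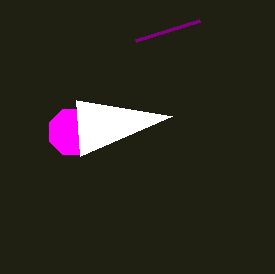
x_1 = 72, y_1 = 132, r_1 = 24, x1_2 = 172, y1_2 = 116, x1_3 = 200, y1_3 = 20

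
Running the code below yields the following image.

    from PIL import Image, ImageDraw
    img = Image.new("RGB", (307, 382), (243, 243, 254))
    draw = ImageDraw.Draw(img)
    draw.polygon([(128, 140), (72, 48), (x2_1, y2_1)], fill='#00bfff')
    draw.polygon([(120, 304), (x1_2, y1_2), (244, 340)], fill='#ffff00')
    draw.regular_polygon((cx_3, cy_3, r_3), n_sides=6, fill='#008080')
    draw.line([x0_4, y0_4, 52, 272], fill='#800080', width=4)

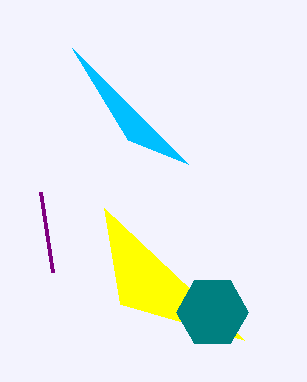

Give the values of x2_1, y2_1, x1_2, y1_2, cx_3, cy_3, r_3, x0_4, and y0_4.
x2_1 = 188; y2_1 = 164; x1_2 = 104; y1_2 = 208; cx_3 = 212; cy_3 = 312; r_3 = 36; x0_4 = 40; y0_4 = 192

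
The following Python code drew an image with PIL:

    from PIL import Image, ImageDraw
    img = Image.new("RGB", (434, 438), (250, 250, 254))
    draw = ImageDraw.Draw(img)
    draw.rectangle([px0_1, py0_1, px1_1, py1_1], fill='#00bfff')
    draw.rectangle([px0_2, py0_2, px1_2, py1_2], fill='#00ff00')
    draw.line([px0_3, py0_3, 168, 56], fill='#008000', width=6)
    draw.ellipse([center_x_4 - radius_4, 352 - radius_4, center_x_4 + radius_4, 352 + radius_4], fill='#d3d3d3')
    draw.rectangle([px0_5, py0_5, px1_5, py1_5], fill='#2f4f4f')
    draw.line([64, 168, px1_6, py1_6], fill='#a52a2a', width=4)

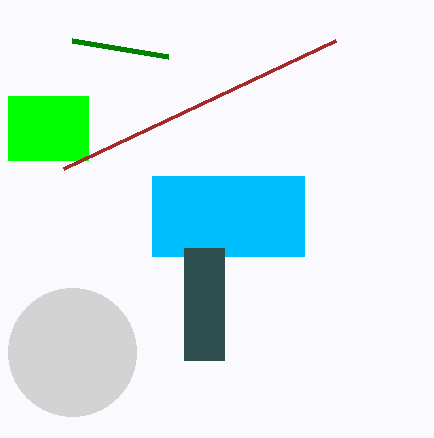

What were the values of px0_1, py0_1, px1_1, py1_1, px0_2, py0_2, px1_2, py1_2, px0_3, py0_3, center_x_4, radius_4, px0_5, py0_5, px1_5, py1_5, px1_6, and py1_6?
px0_1 = 152
py0_1 = 176
px1_1 = 304
py1_1 = 256
px0_2 = 8
py0_2 = 96
px1_2 = 88
py1_2 = 160
px0_3 = 72
py0_3 = 40
center_x_4 = 72
radius_4 = 64
px0_5 = 184
py0_5 = 248
px1_5 = 224
py1_5 = 360
px1_6 = 336
py1_6 = 40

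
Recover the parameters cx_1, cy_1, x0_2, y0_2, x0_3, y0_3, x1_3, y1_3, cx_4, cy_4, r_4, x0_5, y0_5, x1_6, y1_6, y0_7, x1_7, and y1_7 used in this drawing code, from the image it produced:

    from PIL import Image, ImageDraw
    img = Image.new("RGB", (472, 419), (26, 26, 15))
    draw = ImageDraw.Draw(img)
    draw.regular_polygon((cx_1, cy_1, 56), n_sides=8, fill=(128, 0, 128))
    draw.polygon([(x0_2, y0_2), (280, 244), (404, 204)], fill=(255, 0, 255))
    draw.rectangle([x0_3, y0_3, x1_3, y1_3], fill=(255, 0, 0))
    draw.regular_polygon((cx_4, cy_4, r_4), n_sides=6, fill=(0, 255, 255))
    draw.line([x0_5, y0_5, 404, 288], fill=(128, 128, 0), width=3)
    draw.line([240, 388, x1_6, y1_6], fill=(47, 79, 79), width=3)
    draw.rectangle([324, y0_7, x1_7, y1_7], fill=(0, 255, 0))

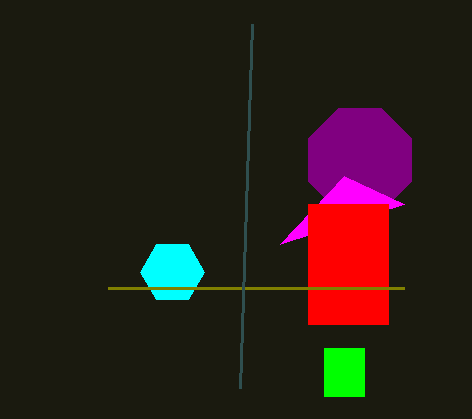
cx_1 = 360; cy_1 = 160; x0_2 = 344; y0_2 = 176; x0_3 = 308; y0_3 = 204; x1_3 = 388; y1_3 = 324; cx_4 = 172; cy_4 = 272; r_4 = 32; x0_5 = 108; y0_5 = 288; x1_6 = 252; y1_6 = 24; y0_7 = 348; x1_7 = 364; y1_7 = 396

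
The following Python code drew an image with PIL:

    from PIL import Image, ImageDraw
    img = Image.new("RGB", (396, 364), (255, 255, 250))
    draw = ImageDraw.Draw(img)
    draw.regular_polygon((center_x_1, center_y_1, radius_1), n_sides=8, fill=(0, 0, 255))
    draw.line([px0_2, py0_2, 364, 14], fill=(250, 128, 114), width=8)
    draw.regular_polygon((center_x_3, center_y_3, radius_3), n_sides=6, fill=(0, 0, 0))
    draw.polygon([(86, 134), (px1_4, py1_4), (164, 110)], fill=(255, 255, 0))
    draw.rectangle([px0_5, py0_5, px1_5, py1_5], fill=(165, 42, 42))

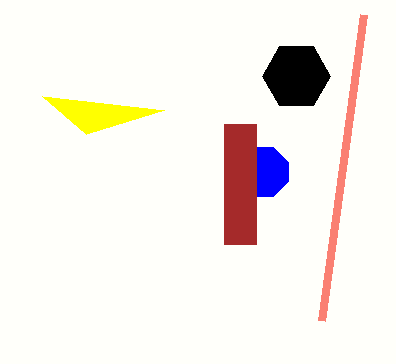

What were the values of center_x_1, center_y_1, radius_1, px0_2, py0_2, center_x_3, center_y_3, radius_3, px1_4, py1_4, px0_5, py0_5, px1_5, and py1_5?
center_x_1 = 264; center_y_1 = 172; radius_1 = 26; px0_2 = 322; py0_2 = 320; center_x_3 = 296; center_y_3 = 76; radius_3 = 34; px1_4 = 42; py1_4 = 96; px0_5 = 224; py0_5 = 124; px1_5 = 256; py1_5 = 244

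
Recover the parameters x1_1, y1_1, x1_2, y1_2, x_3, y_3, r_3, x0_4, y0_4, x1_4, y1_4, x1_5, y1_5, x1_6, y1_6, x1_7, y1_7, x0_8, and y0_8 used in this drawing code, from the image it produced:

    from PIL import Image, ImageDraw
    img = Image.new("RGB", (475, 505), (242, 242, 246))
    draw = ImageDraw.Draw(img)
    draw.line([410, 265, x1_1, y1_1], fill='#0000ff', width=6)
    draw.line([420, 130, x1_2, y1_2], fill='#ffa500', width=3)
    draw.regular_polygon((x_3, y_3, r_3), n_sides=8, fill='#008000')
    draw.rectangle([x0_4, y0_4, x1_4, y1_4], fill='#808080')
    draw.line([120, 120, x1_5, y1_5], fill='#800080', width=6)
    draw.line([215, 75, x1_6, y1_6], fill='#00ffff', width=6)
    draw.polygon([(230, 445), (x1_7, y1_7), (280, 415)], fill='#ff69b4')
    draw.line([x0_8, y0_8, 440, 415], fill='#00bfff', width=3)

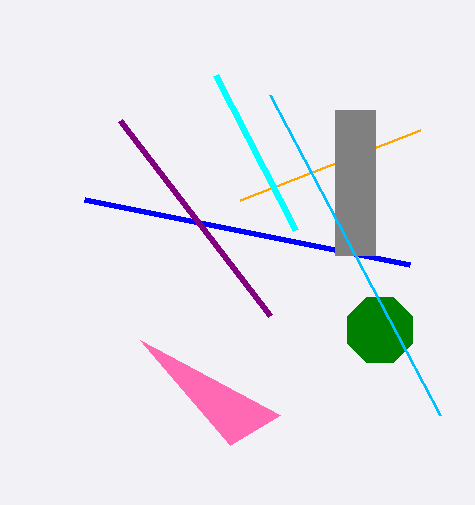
x1_1 = 85, y1_1 = 200, x1_2 = 240, y1_2 = 200, x_3 = 380, y_3 = 330, r_3 = 35, x0_4 = 335, y0_4 = 110, x1_4 = 375, y1_4 = 255, x1_5 = 270, y1_5 = 315, x1_6 = 295, y1_6 = 230, x1_7 = 140, y1_7 = 340, x0_8 = 270, y0_8 = 95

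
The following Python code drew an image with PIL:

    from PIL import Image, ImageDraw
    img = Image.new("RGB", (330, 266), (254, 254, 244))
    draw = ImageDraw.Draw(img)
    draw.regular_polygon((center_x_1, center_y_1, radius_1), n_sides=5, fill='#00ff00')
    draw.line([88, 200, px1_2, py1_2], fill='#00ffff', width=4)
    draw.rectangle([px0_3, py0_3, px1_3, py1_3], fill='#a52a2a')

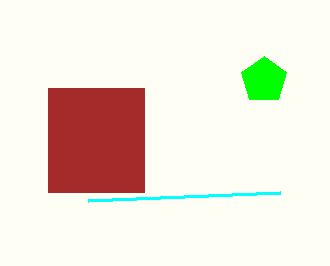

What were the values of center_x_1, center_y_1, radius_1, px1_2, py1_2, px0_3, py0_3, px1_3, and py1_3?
center_x_1 = 264; center_y_1 = 80; radius_1 = 24; px1_2 = 280; py1_2 = 192; px0_3 = 48; py0_3 = 88; px1_3 = 144; py1_3 = 192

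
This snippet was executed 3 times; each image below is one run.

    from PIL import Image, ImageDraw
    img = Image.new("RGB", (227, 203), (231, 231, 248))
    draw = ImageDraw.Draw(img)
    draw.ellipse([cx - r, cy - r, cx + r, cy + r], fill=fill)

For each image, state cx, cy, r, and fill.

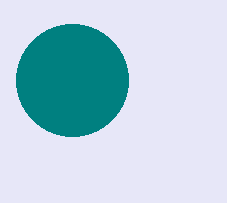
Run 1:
cx = 72; cy = 80; r = 56; fill = 'teal'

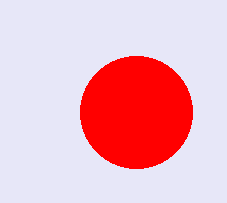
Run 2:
cx = 136, cy = 112, r = 56, fill = 'red'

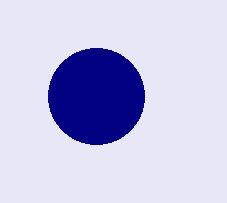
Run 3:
cx = 96
cy = 96
r = 48
fill = 'navy'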